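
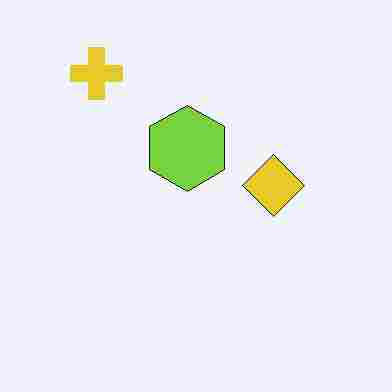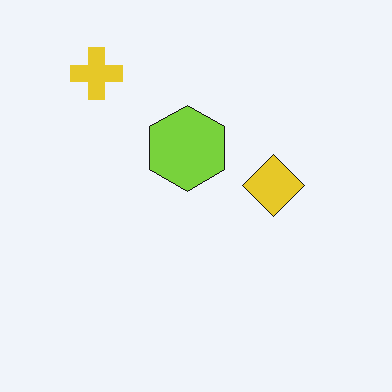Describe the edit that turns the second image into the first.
It was degraded with heavy JPEG compression.

Blocky 8×8 compression artifacts appear around shape edges and the flat background shows ringing — characteristic JPEG degradation.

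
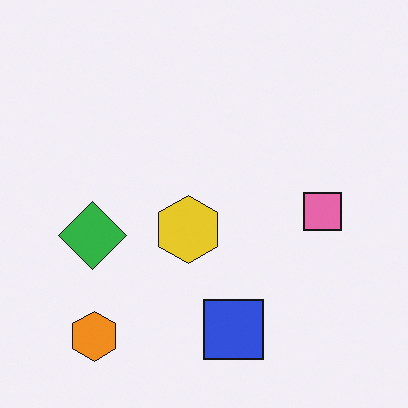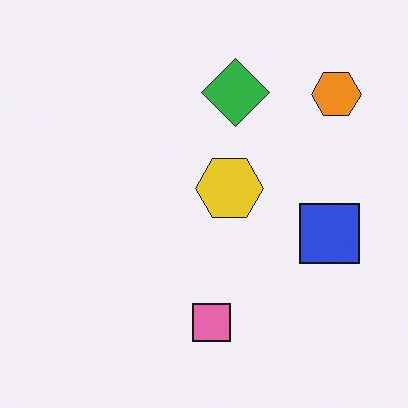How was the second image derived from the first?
The image was transposed (reflected across the top-left ↔ bottom-right diagonal).

Shapes have swapped their row and column positions — what was in the top-right is now in the bottom-left — a diagonal reflection.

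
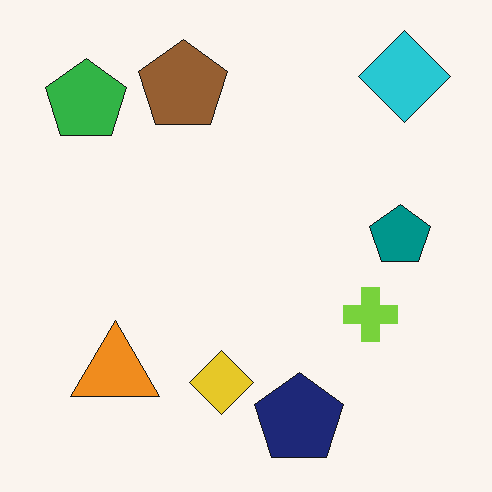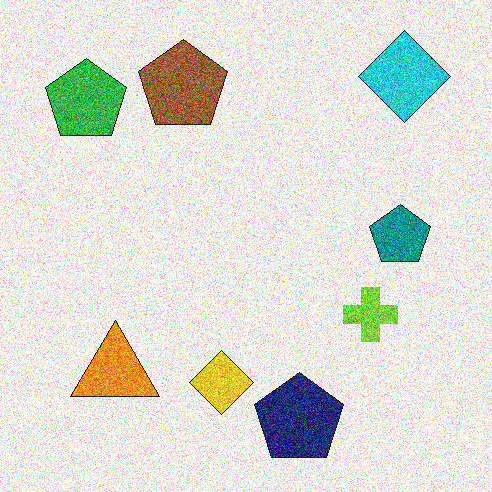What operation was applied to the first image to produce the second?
This is the original image degraded with a thick layer of grain.

Random speckle covers the whole image, including the flat background.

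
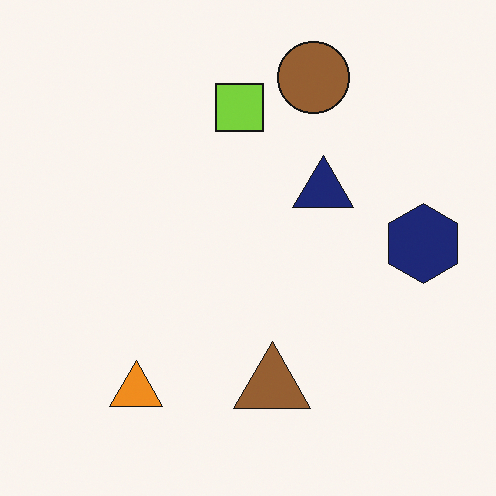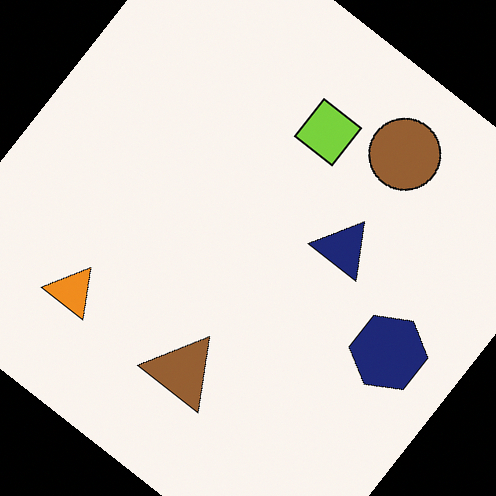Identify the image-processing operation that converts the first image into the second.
It was rotated clockwise by a large amount — several tens of degrees.

Every shape is tilted by the same angle and the image corners show triangular fill wedges — a whole-image rotation by a non-right angle.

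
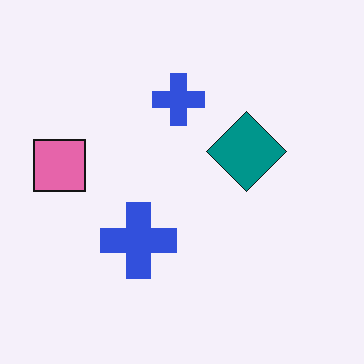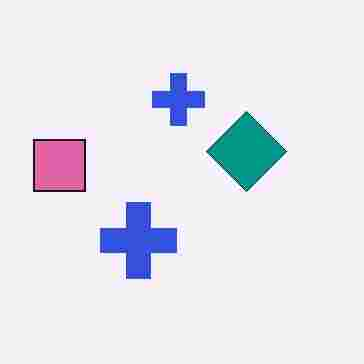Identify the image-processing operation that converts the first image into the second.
This is the original image heavily JPEG-compressed with obvious blocking artifacts.

Blocky 8×8 compression artifacts appear around shape edges and the flat background shows ringing — characteristic JPEG degradation.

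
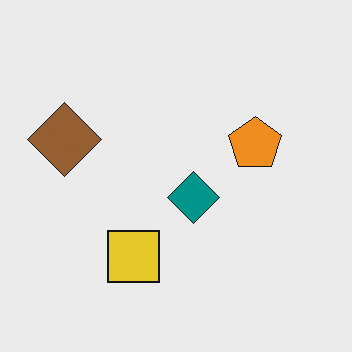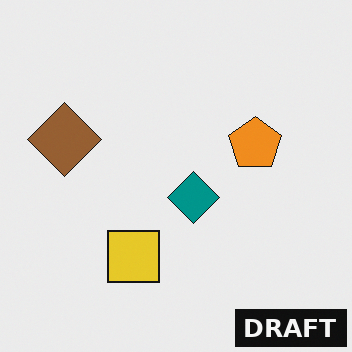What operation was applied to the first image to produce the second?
The transformation is: watermarked with the text "DRAFT" in the lower-right corner.

A dark label reading "DRAFT" appears in the lower-right corner.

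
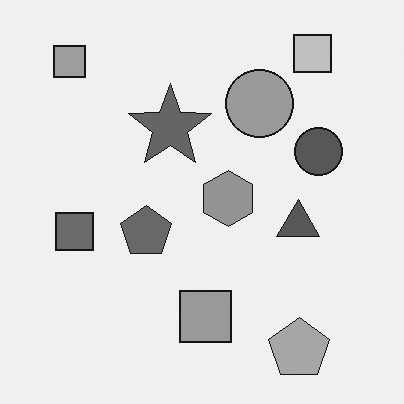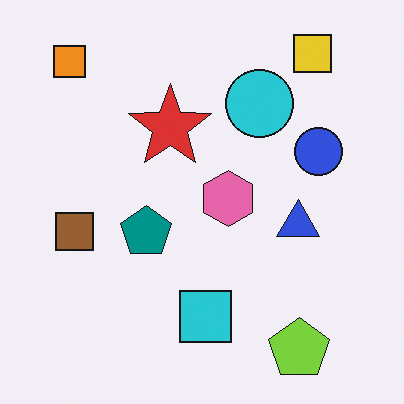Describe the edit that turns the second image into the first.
The transformation is: converted to grayscale.

All color is removed — every shape is now a shade of grey.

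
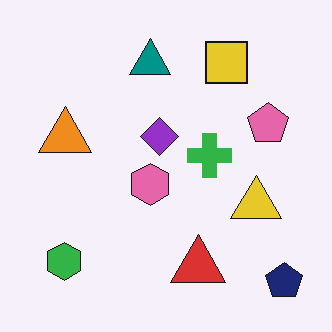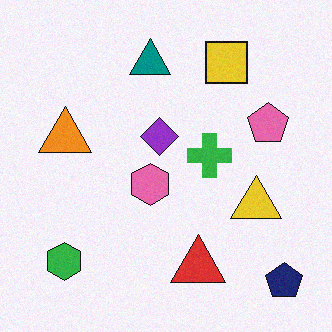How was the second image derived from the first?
It was degraded with subtle gaussian noise.

Random speckle covers the whole image, including the flat background.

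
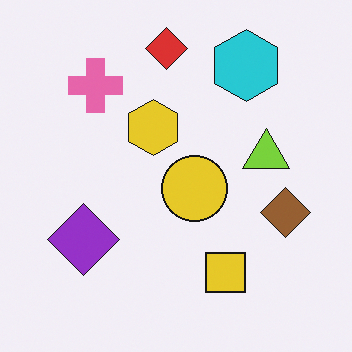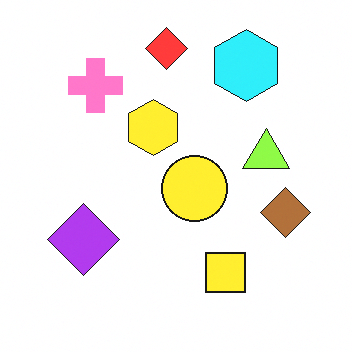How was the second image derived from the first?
Slightly brightened.

Every pixel — background and shapes alike — is uniformly brightened.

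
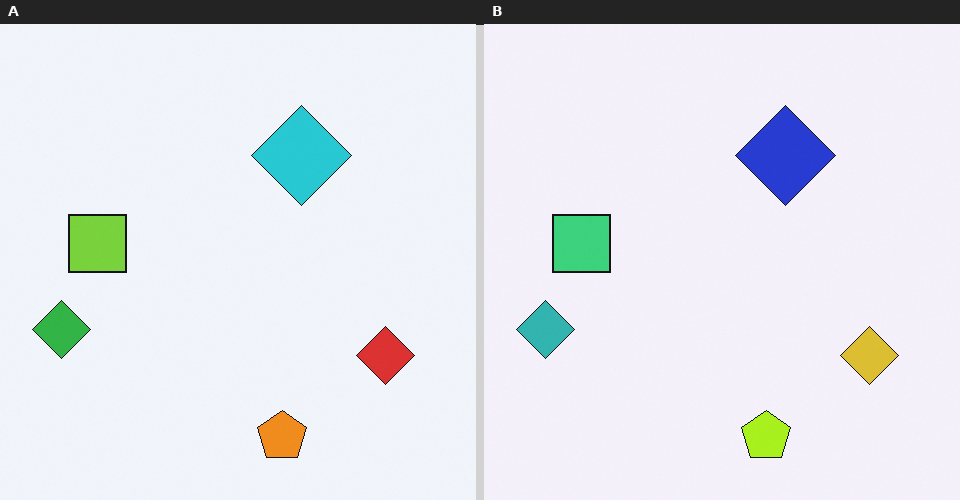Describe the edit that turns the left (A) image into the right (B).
This is the original image hue-shifted slightly.

Every shape's color has rotated by the same amount around the hue wheel — a uniform hue shift.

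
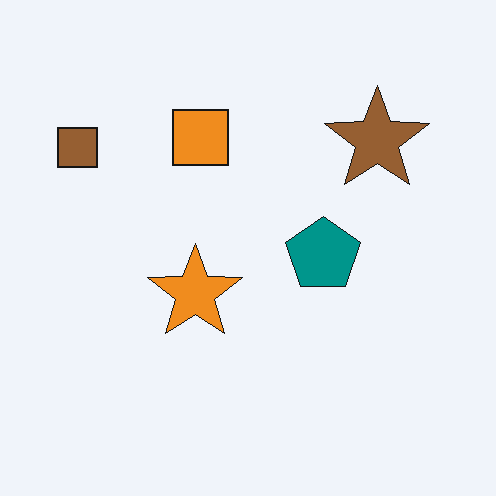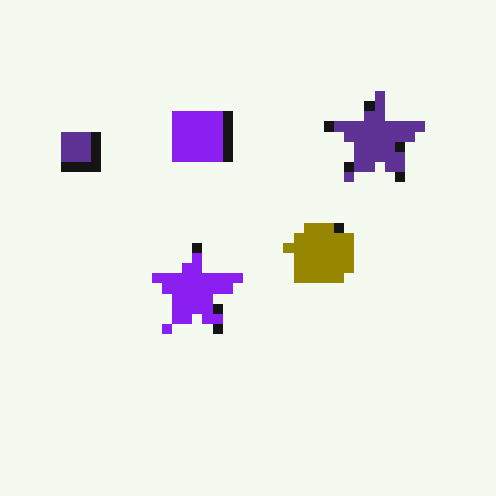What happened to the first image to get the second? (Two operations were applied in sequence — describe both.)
The second image is the first hue-shifted by a large amount, then coarsely pixelated.

Every shape's color has rotated by the same amount around the hue wheel — a uniform hue shift. Shapes are reduced to large square blocks; fine edges and outlines are lost — a downscale-then-upscale (mosaic) effect.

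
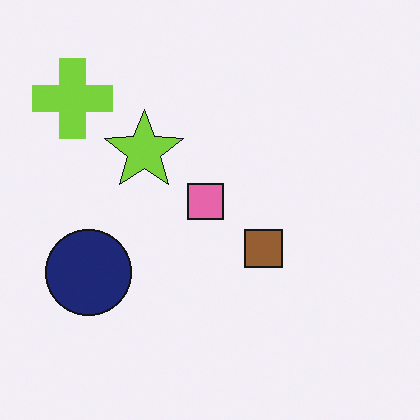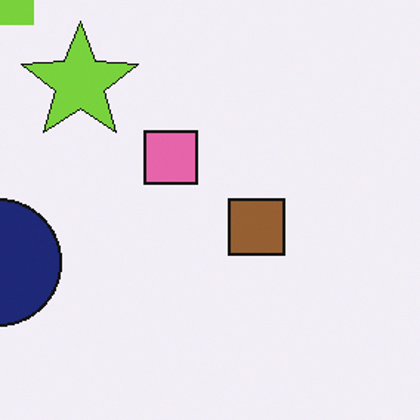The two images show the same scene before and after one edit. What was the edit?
Cropped slightly and scaled back up.

The visible shapes are larger and the field of view is narrower; shapes near the original edges may be partly or wholly outside the frame — a crop-and-rescale.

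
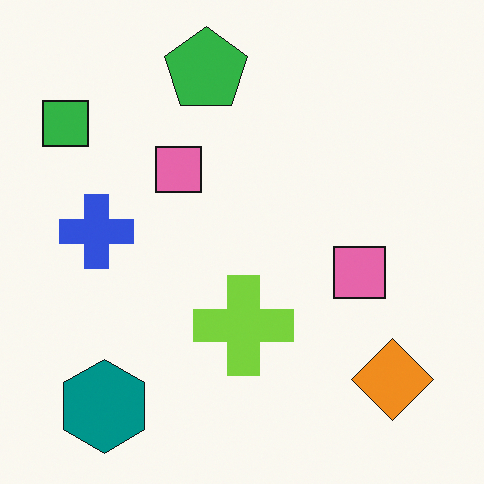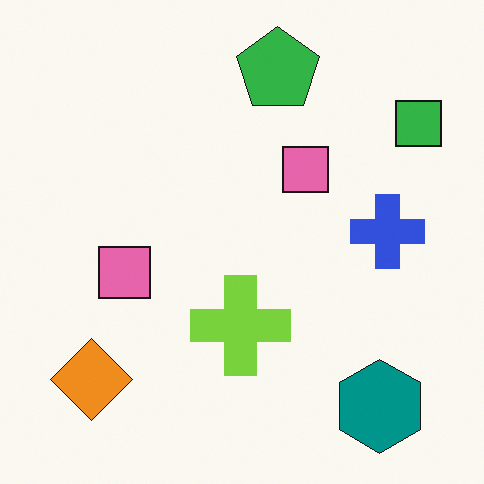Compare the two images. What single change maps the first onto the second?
The image was flipped horizontally (left ↔ right).

The green square is in the top-left of the first image and the top-right of the second — shapes on opposite sides of the vertical midline have swapped in a mirror flip.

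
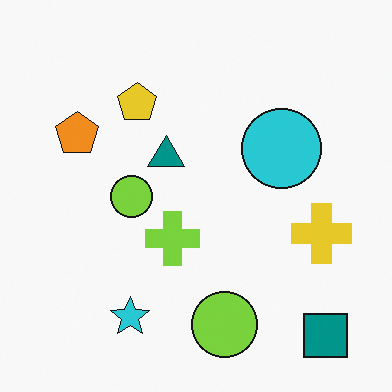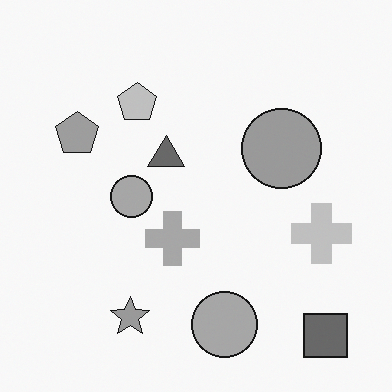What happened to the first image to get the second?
This is the original image converted to grayscale.

All color is removed — every shape is now a shade of grey.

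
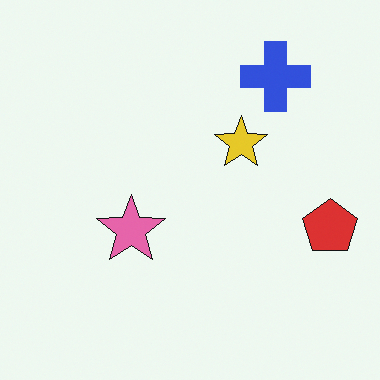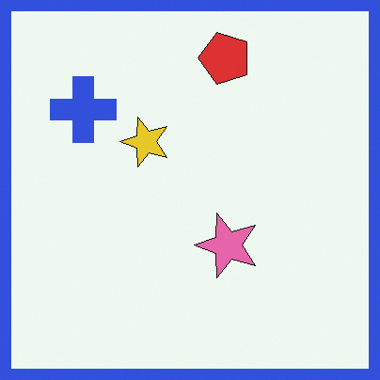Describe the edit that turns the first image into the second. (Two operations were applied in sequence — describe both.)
This is the original image rotated 90° counter-clockwise, then framed with a blue border.

The red pentagon sits in the right of the first image and the top of the second — consistent with a whole-image 90° counter-clockwise rotation. A solid blue frame runs around the edge of the second image, with the content slightly shrunk inside it.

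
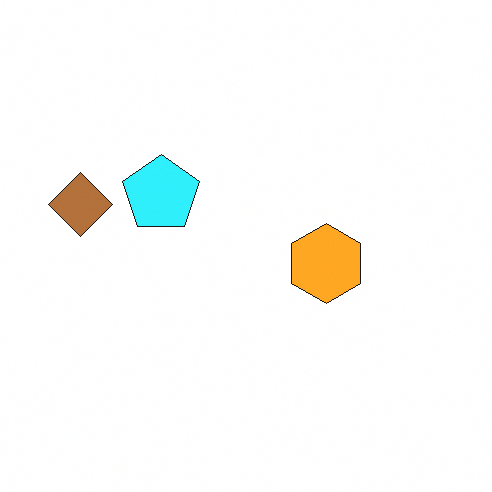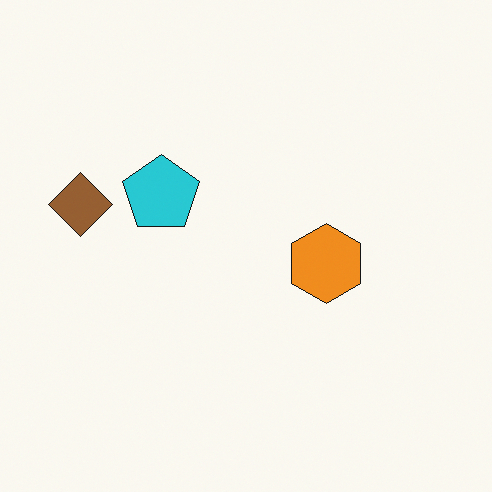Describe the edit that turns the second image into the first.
Brightened a little.

Every pixel — background and shapes alike — is uniformly brightened.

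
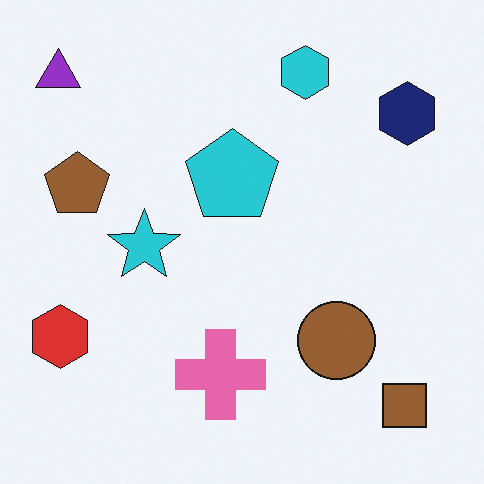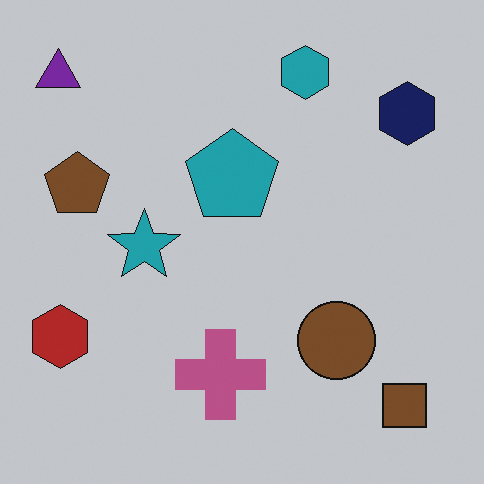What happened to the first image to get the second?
Slightly darkened.

Every pixel — background and shapes alike — is uniformly darkened.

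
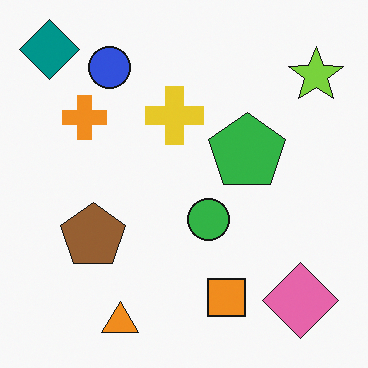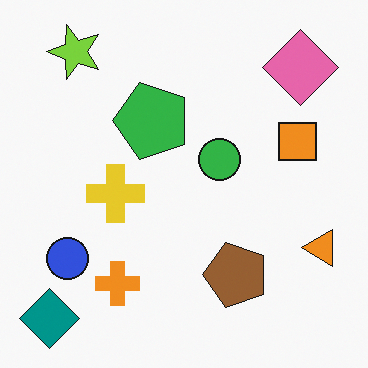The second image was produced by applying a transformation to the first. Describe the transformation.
The image was rotated 90° counter-clockwise.

The teal diamond sits in the top-left of the first image and the bottom-left of the second — consistent with a whole-image 90° counter-clockwise rotation.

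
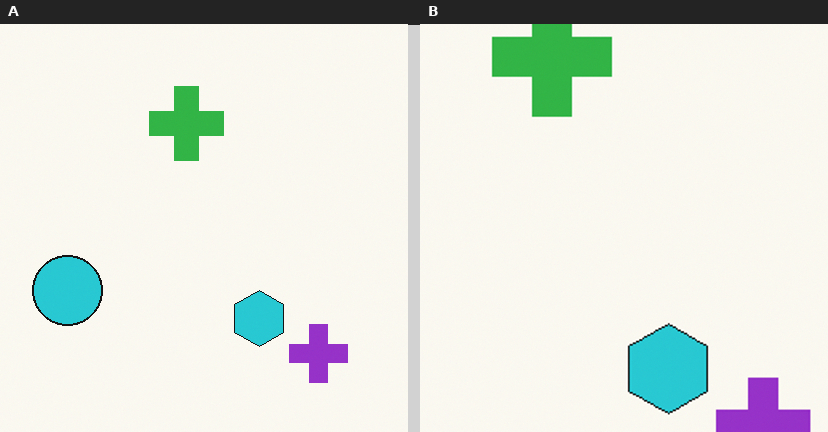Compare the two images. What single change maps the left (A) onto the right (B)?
Cropped to a modestly smaller region and rescaled.

The visible shapes are larger and the field of view is narrower; shapes near the original edges may be partly or wholly outside the frame — a crop-and-rescale.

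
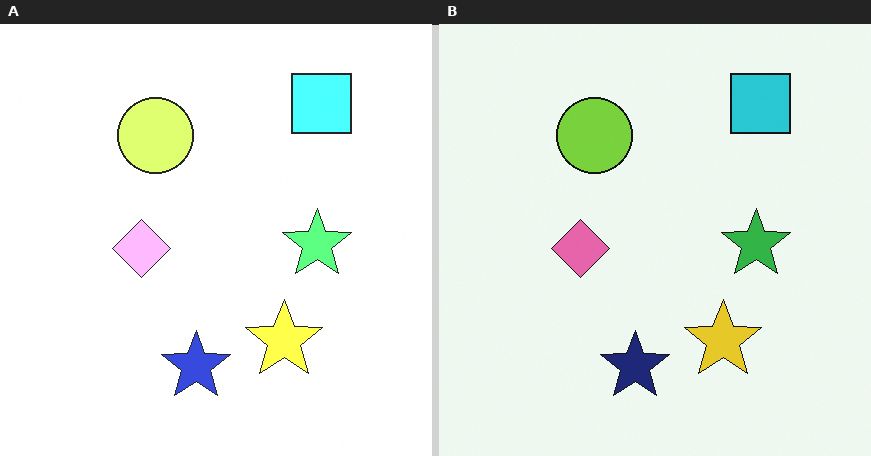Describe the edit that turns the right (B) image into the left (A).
The image was substantially brightened.

Every pixel — background and shapes alike — is uniformly brightened.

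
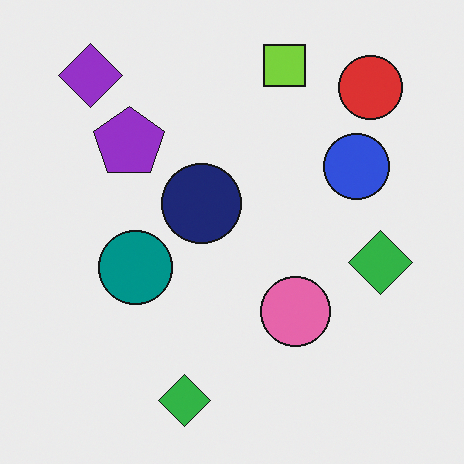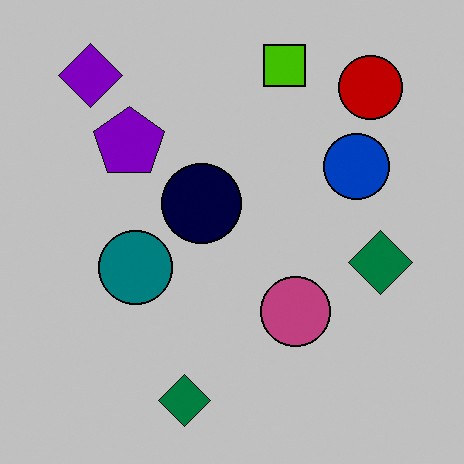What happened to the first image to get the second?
It was heavily posterized to just a handful of flat colors.

Each flat color has snapped to a coarser quantized level — most visibly, the near-white background has dropped to a flat grey.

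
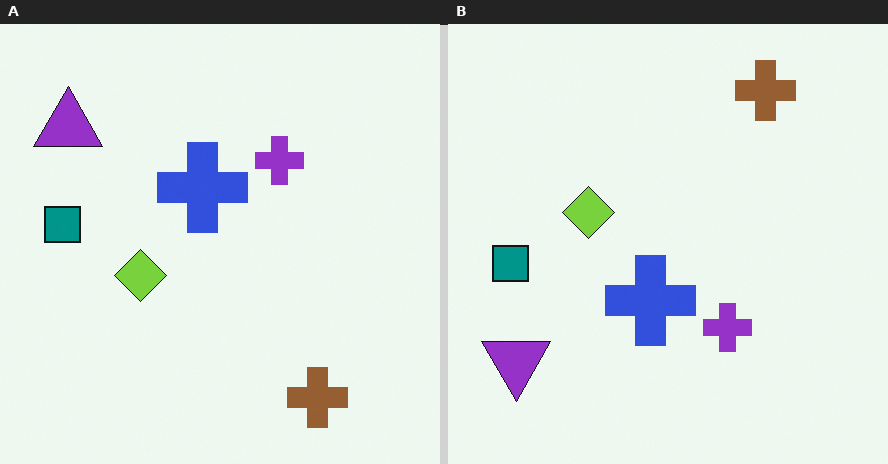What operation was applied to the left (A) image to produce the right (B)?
The right (B) image is the left (A) flipped vertically (top ↔ bottom).

The brown cross is in the bottom-right of the left (A) image and the top-right of the right (B) — shapes on opposite sides of the horizontal midline have swapped in a mirror flip.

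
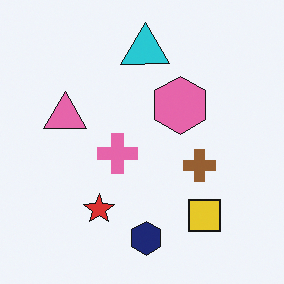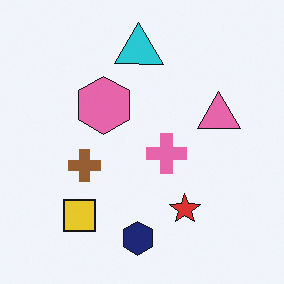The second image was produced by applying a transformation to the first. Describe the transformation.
The image was flipped horizontally (left ↔ right).

The pink triangle is in the left of the first image and the right of the second — shapes on opposite sides of the vertical midline have swapped in a mirror flip.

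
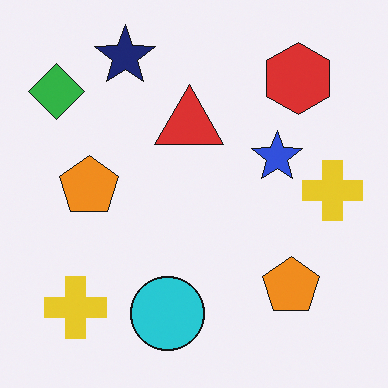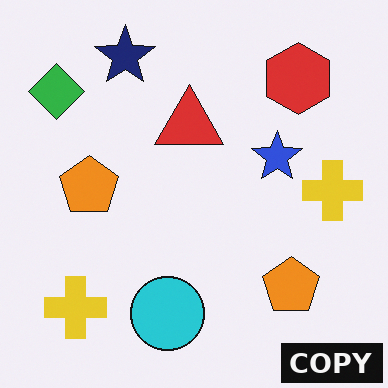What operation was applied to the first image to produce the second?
Watermarked with the text "COPY" in the lower-right corner.

A dark label reading "COPY" appears in the lower-right corner.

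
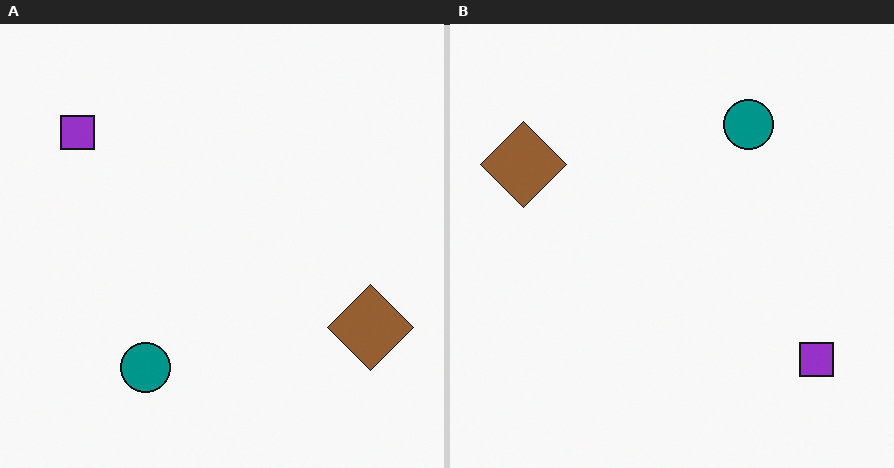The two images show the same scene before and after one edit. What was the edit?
The image was rotated 180°.

The purple square sits in the top-left of the left (A) image and the bottom-right of the right (B) — consistent with a whole-image 180° rotation.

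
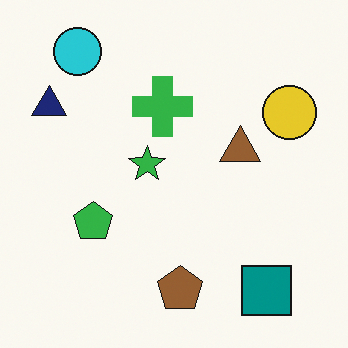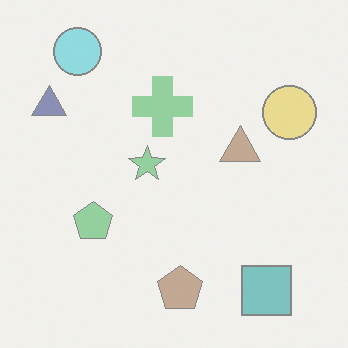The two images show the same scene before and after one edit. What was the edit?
This is the original image washed out (contrast reduced).

Tones are pushed toward mid-grey across the whole image — a global contrast change.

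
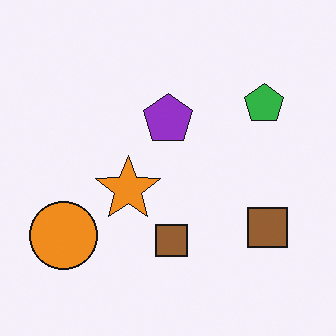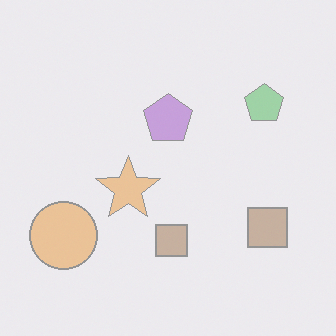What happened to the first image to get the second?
The image was given much lower contrast.

Tones are pushed toward mid-grey across the whole image — a global contrast change.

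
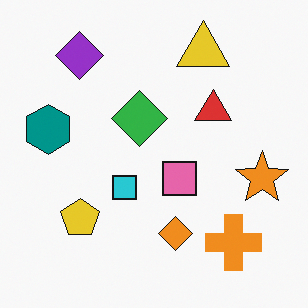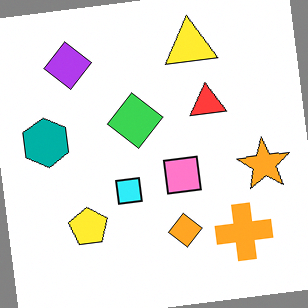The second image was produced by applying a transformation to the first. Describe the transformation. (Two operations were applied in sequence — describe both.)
It was brightened a little, then rotated counter-clockwise by a few degrees.

Every pixel — background and shapes alike — is uniformly brightened. Every shape is tilted by the same angle and the image corners show triangular fill wedges — a whole-image rotation by a non-right angle.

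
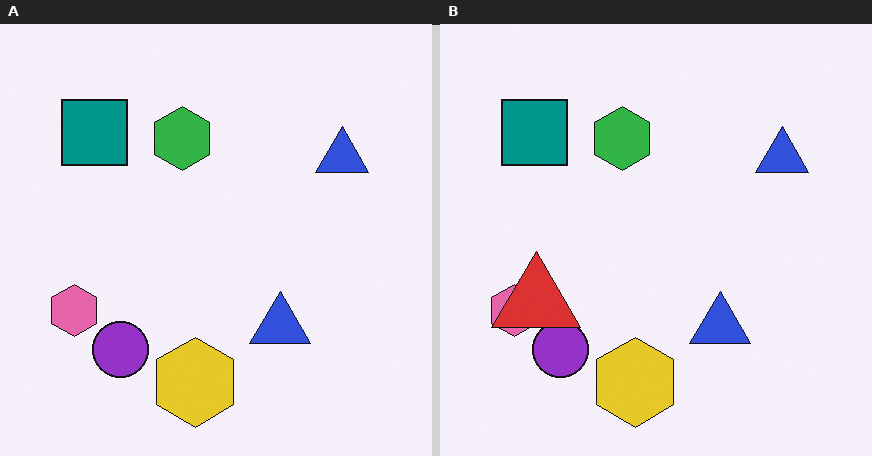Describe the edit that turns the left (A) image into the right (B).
It was overlaid with an additional red triangle.

A red triangle appears in the right (B) image that is absent from the left (A).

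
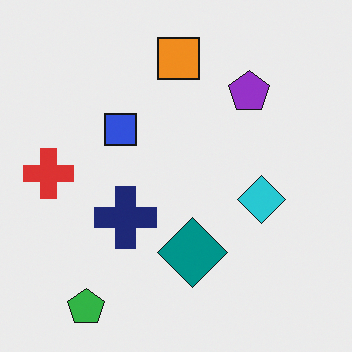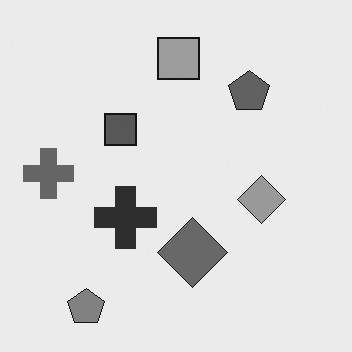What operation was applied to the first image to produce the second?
It was converted to grayscale.

All color is removed — every shape is now a shade of grey.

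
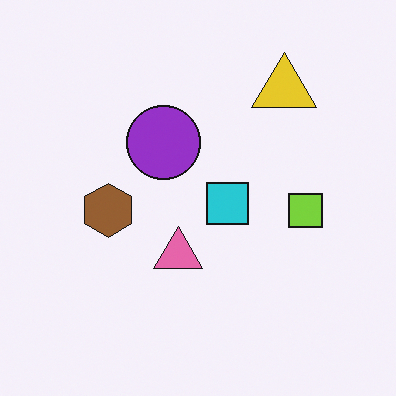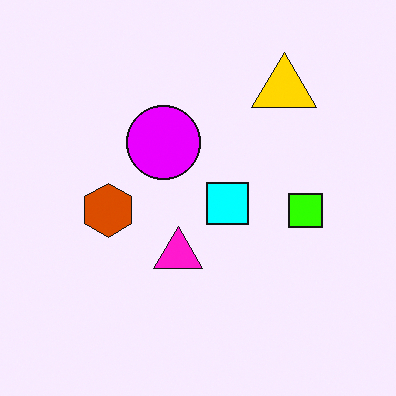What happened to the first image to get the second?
It was heavily oversaturated.

All colors are more vivid — a global saturation change.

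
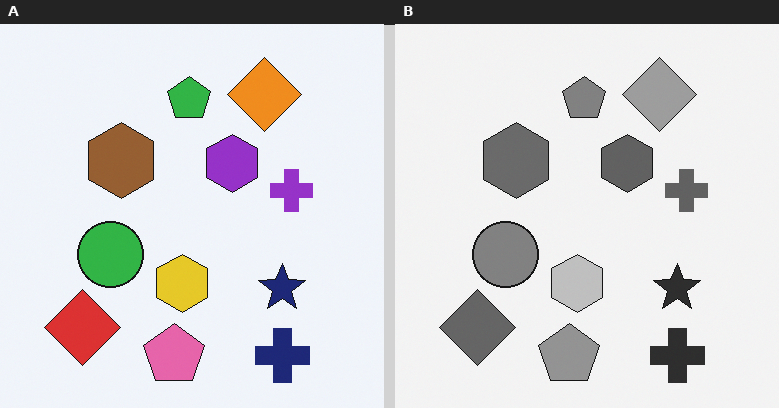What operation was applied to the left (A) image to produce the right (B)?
The image was converted to grayscale.

All color is removed — every shape is now a shade of grey.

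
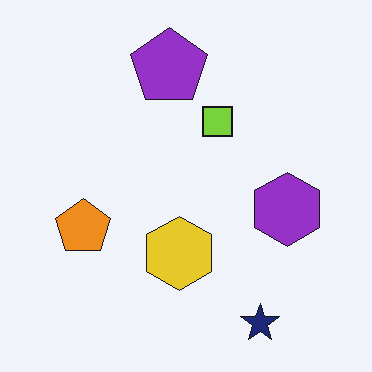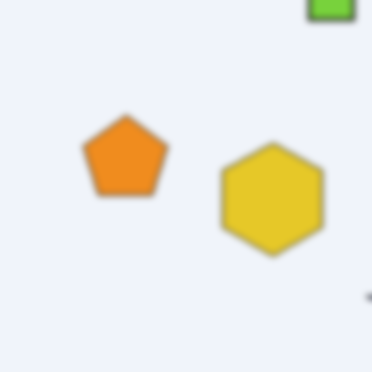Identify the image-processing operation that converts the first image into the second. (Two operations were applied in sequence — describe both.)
The transformation is: cropped slightly and scaled back up, then moderately blurred.

The visible shapes are larger and the field of view is narrower; shapes near the original edges may be partly or wholly outside the frame — a crop-and-rescale. Shape edges and outlines are uniformly softened across the whole image.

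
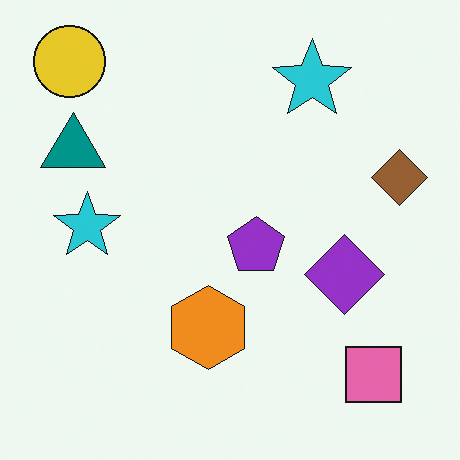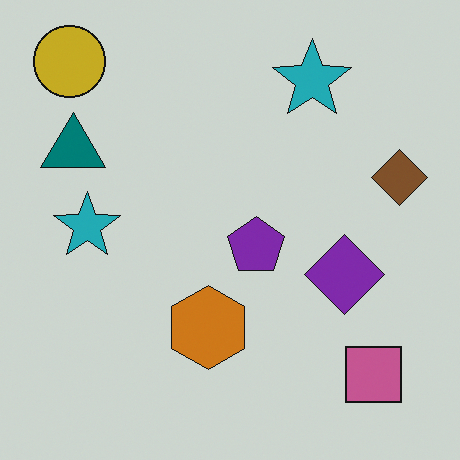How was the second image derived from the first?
This is the original image slightly darkened.

Every pixel — background and shapes alike — is uniformly darkened.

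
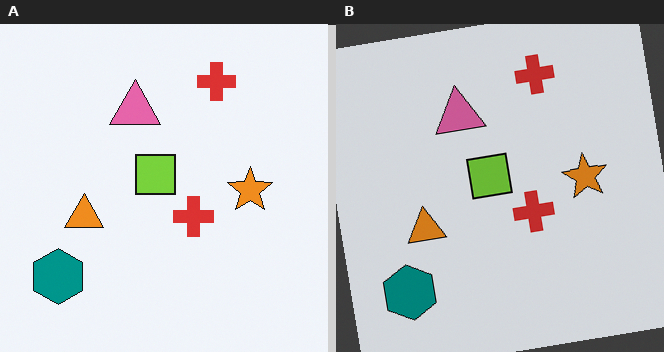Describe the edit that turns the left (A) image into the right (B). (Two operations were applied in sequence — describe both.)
Rotated counter-clockwise by a few degrees, then darkened a little.

Every shape is tilted by the same angle and the image corners show triangular fill wedges — a whole-image rotation by a non-right angle. Every pixel — background and shapes alike — is uniformly darkened.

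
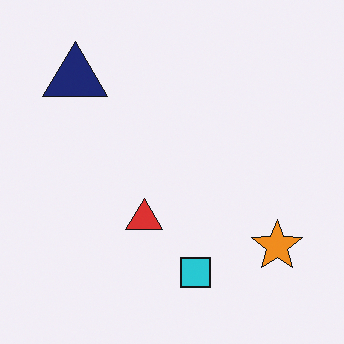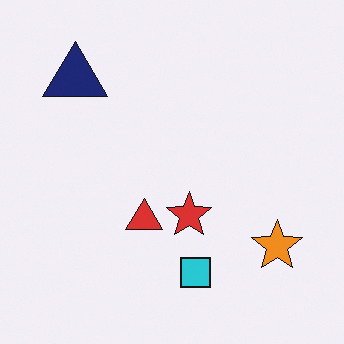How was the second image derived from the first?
The second image is the first overlaid with an additional red star.

A red star appears in the second image that is absent from the first.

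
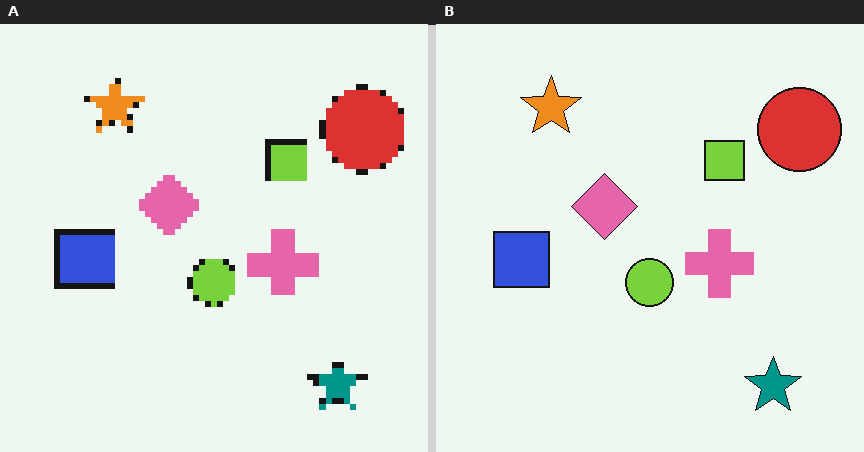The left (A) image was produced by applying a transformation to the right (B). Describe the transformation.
The image was pixelated into visible square blocks.

Shapes are reduced to large square blocks; fine edges and outlines are lost — a downscale-then-upscale (mosaic) effect.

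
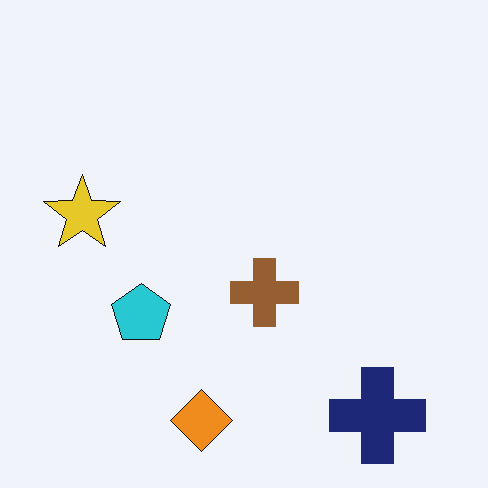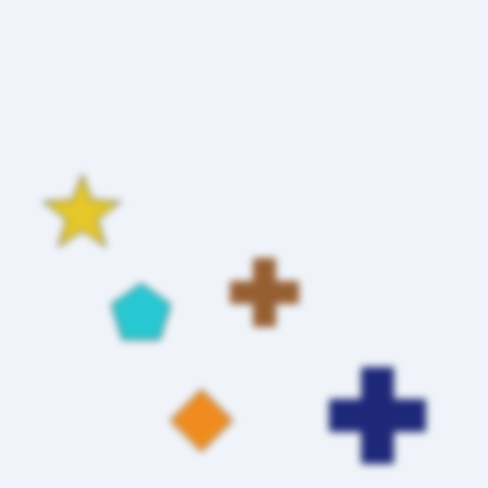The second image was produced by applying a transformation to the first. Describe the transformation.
This is the original image moderately blurred.

Shape edges and outlines are uniformly softened across the whole image.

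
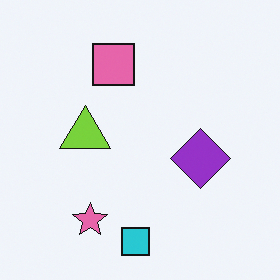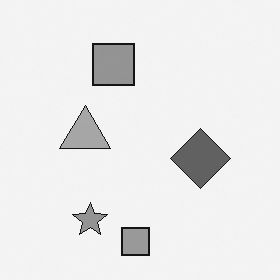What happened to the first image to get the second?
The second image is the first converted to grayscale.

All color is removed — every shape is now a shade of grey.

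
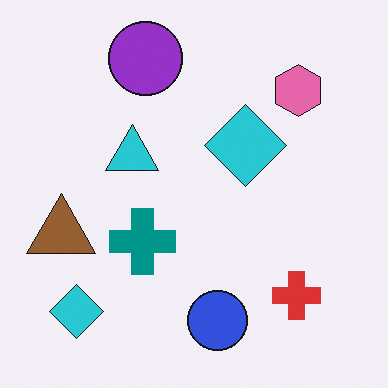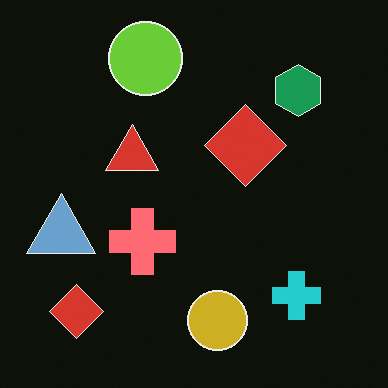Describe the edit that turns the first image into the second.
The second image is the first color-inverted (negative).

The light background has become dark and every shape's color is its complement — a photographic negative.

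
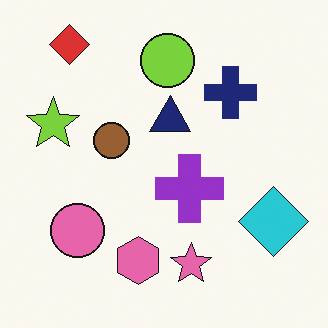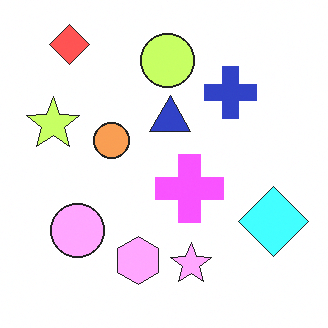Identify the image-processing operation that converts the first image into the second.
The second image is the first brightened a lot.

Every pixel — background and shapes alike — is uniformly brightened.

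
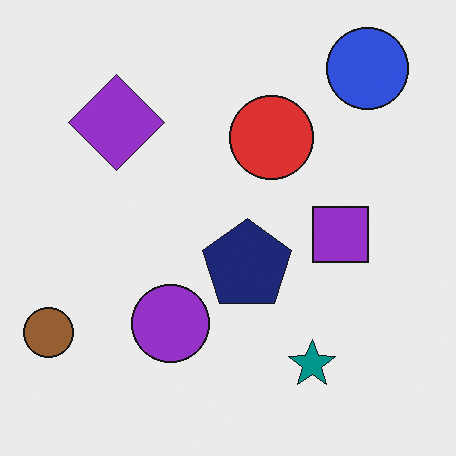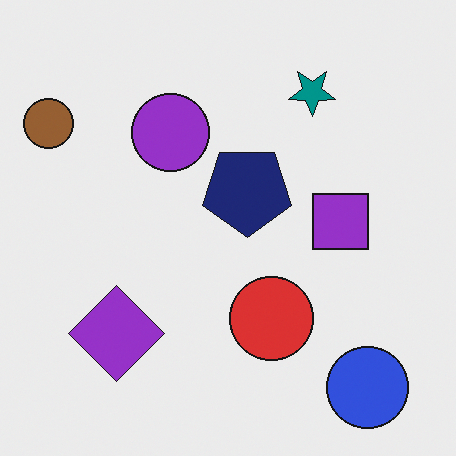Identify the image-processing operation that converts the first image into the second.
The image was flipped vertically (top ↔ bottom).

The blue circle is in the top-right of the first image and the bottom-right of the second — shapes on opposite sides of the horizontal midline have swapped in a mirror flip.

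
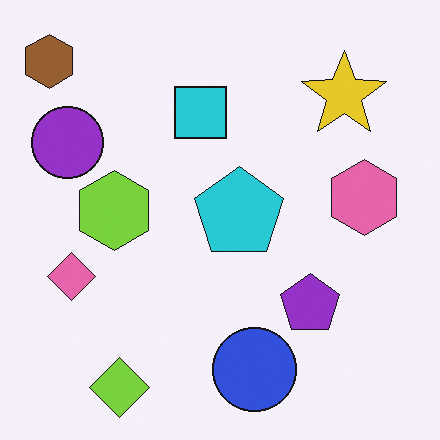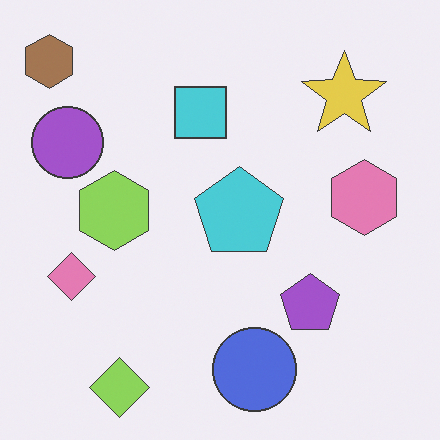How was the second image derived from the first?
The transformation is: given slightly reduced contrast.

Tones are pushed toward mid-grey across the whole image — a global contrast change.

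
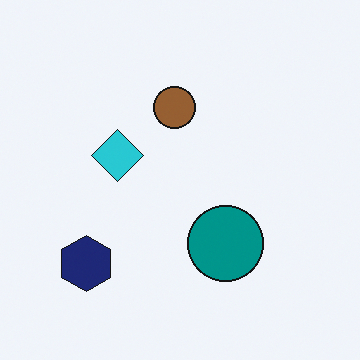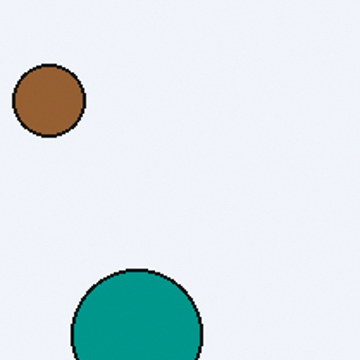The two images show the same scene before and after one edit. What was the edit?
This is the original image cropped to a noticeably smaller region and rescaled.

The visible shapes are larger and the field of view is narrower; shapes near the original edges may be partly or wholly outside the frame — a crop-and-rescale.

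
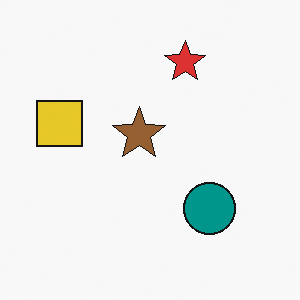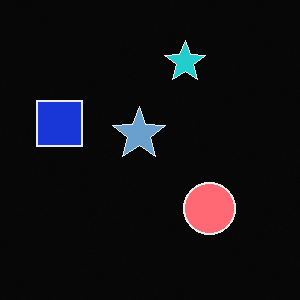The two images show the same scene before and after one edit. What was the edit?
The second image is the first color-inverted (negative).

The light background has become dark and every shape's color is its complement — a photographic negative.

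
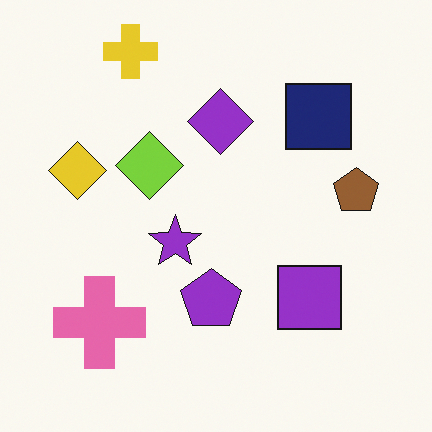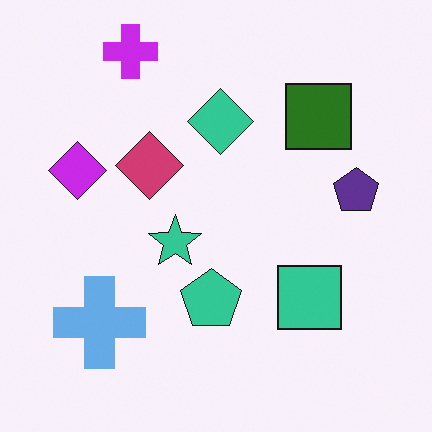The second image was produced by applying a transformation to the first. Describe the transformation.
The image was hue-shifted by a large amount.

Every shape's color has rotated by the same amount around the hue wheel — a uniform hue shift.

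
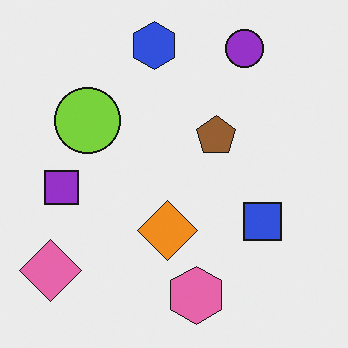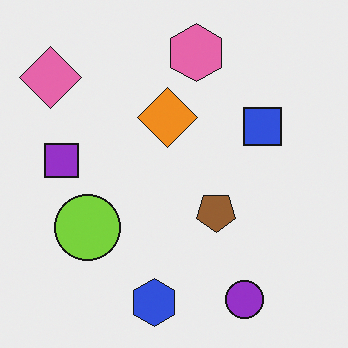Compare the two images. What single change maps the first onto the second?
The image was flipped vertically (top ↔ bottom).

The blue hexagon is in the top of the first image and the bottom of the second — shapes on opposite sides of the horizontal midline have swapped in a mirror flip.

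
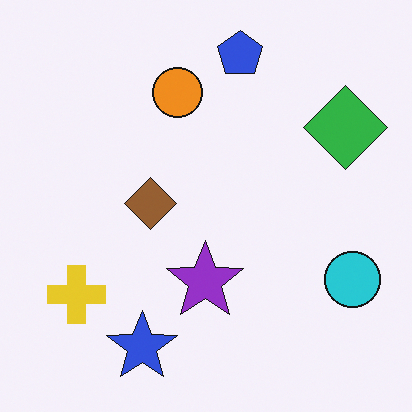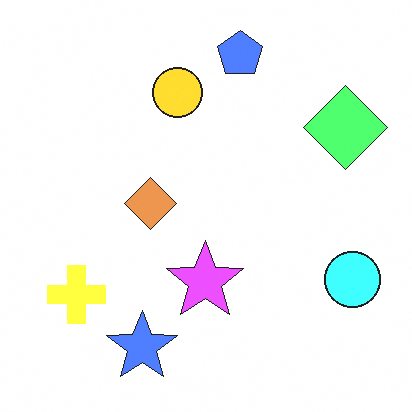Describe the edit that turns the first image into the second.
The transformation is: noticeably brightened.

Every pixel — background and shapes alike — is uniformly brightened.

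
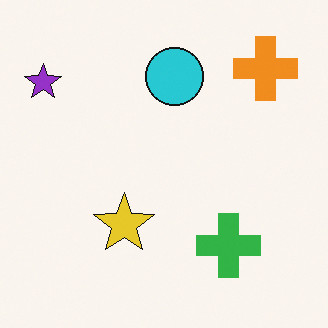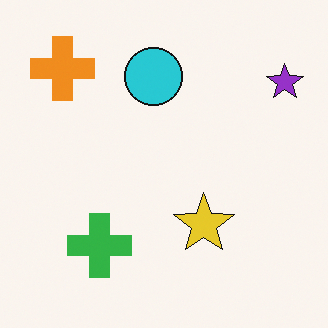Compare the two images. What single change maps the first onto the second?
The image was flipped horizontally (left ↔ right).

The purple star is in the top-left of the first image and the top-right of the second — shapes on opposite sides of the vertical midline have swapped in a mirror flip.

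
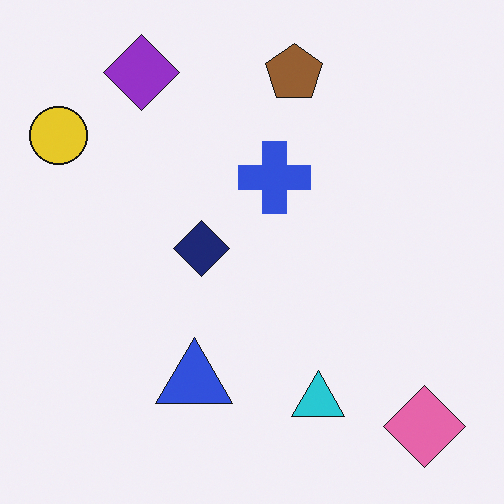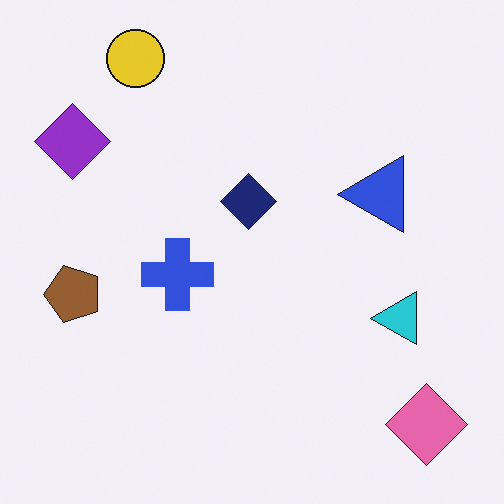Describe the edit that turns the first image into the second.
This is the original image transposed (reflected across the top-left ↔ bottom-right diagonal).

Shapes have swapped their row and column positions — what was in the top-right is now in the bottom-left — a diagonal reflection.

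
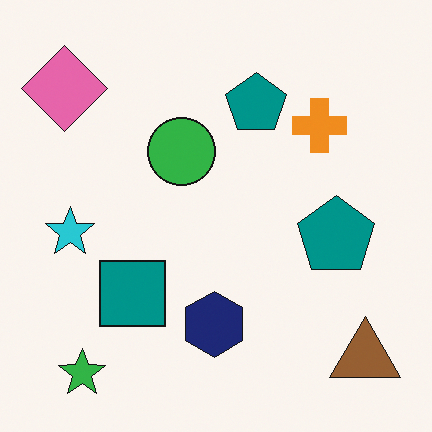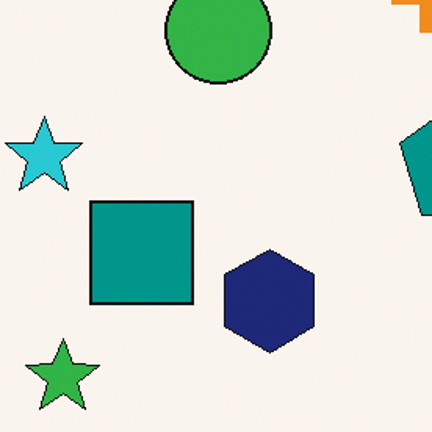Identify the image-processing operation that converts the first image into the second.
This is the original image cropped slightly and scaled back up.

The visible shapes are larger and the field of view is narrower; shapes near the original edges may be partly or wholly outside the frame — a crop-and-rescale.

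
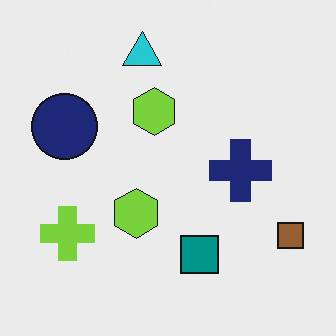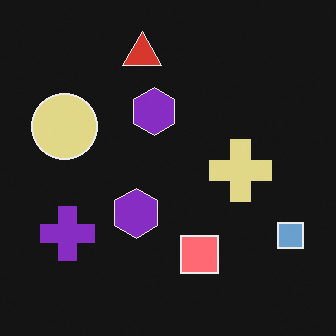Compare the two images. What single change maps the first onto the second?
This is the original image color-inverted (negative).

The light background has become dark and every shape's color is its complement — a photographic negative.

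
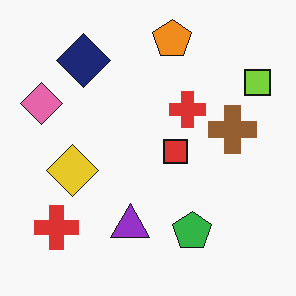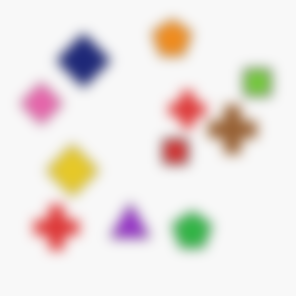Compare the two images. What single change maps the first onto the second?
The transformation is: strongly gaussian-blurred.

Shape edges and outlines are uniformly softened across the whole image.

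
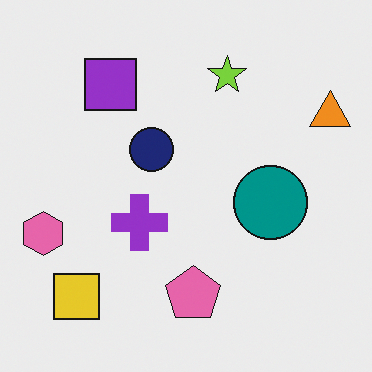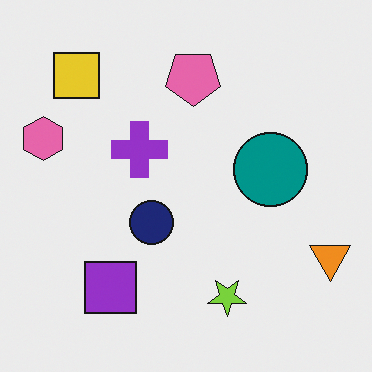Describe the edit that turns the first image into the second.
The image was flipped vertically (top ↔ bottom).

The lime star is in the top of the first image and the bottom of the second — shapes on opposite sides of the horizontal midline have swapped in a mirror flip.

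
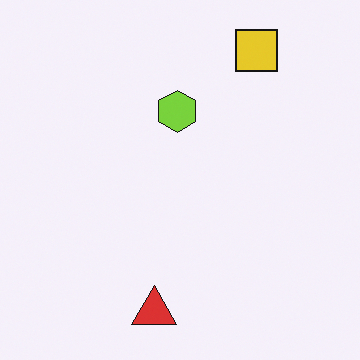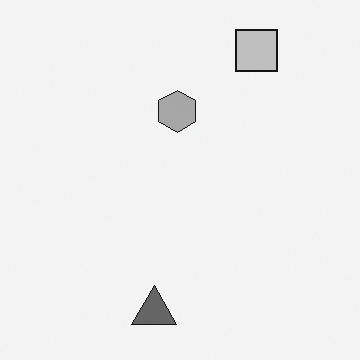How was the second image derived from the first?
Converted to grayscale.

All color is removed — every shape is now a shade of grey.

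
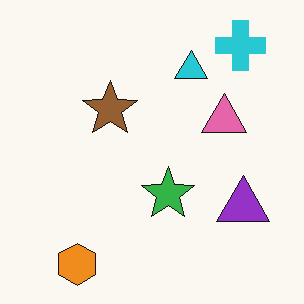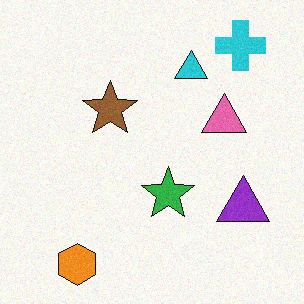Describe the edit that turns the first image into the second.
It was degraded with light additive noise.

Random speckle covers the whole image, including the flat background.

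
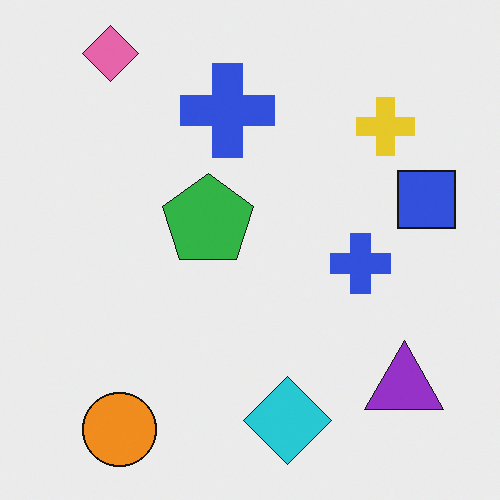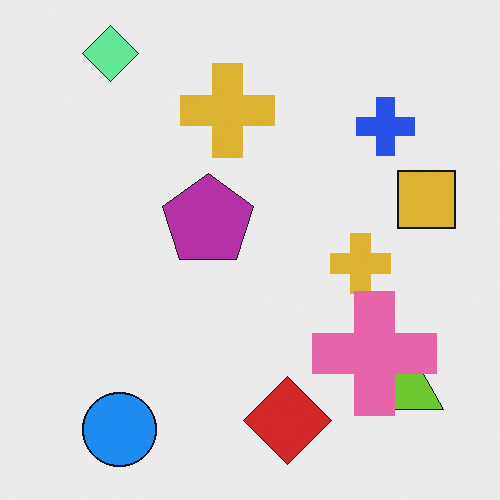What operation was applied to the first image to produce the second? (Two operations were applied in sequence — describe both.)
It was hue-shifted through roughly half the color wheel, then overlaid with an additional pink cross.

Every shape's color has rotated by the same amount around the hue wheel — a uniform hue shift. A pink cross appears in the second image that is absent from the first.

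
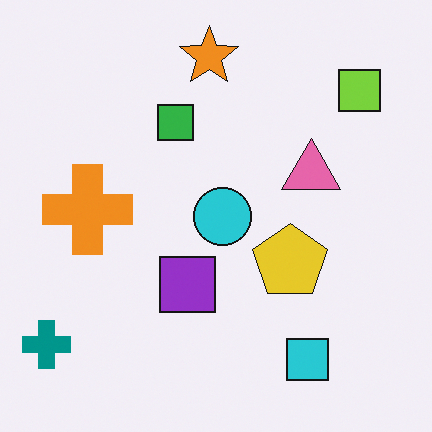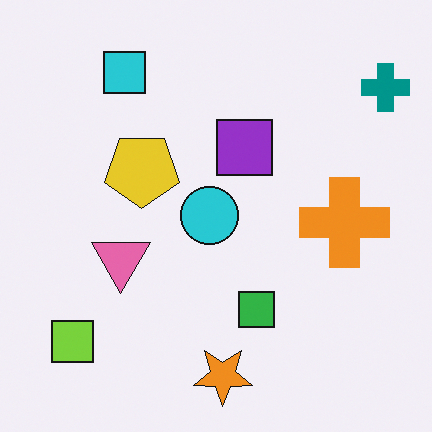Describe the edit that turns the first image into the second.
This is the original image rotated 180°.

The teal cross sits in the bottom-left of the first image and the top-right of the second — consistent with a whole-image 180° rotation.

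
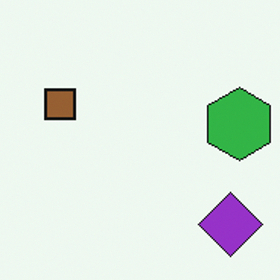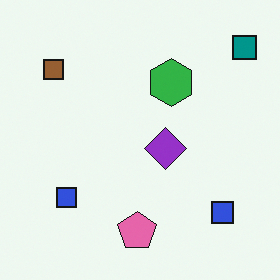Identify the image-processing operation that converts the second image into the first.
The first image is the second cropped slightly and scaled back up.

The visible shapes are larger and the field of view is narrower; shapes near the original edges may be partly or wholly outside the frame — a crop-and-rescale.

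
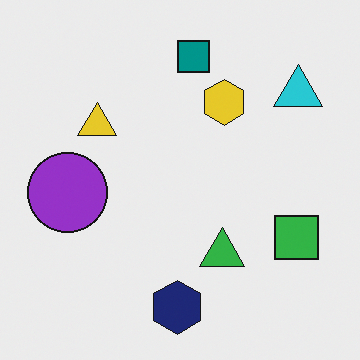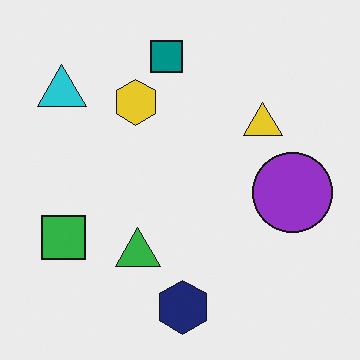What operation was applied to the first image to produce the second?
The second image is the first flipped horizontally (left ↔ right).

The cyan triangle is in the top-right of the first image and the top-left of the second — shapes on opposite sides of the vertical midline have swapped in a mirror flip.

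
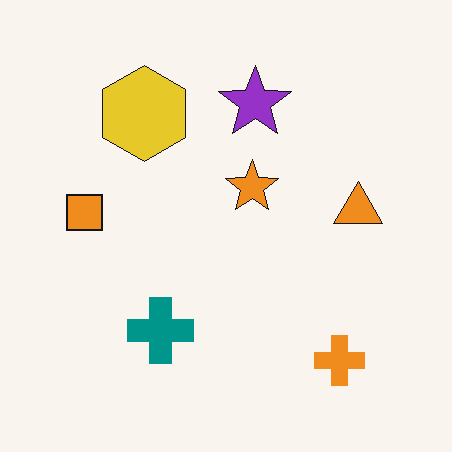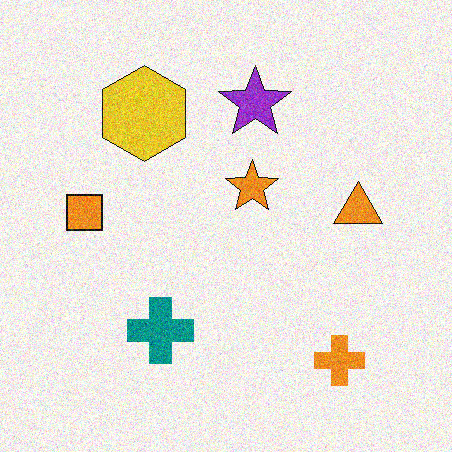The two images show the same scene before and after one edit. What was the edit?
Degraded with visible gaussian noise.

Random speckle covers the whole image, including the flat background.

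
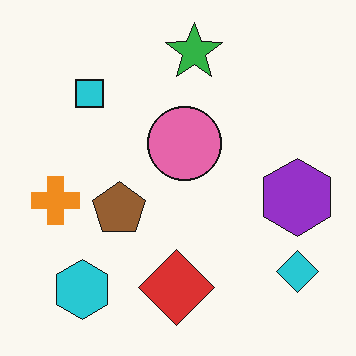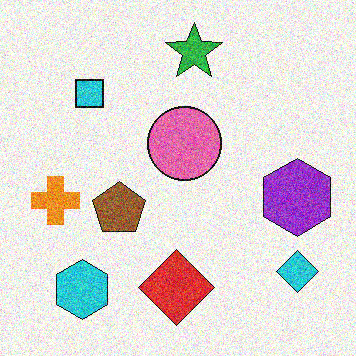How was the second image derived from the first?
This is the original image degraded with a thick layer of grain.

Random speckle covers the whole image, including the flat background.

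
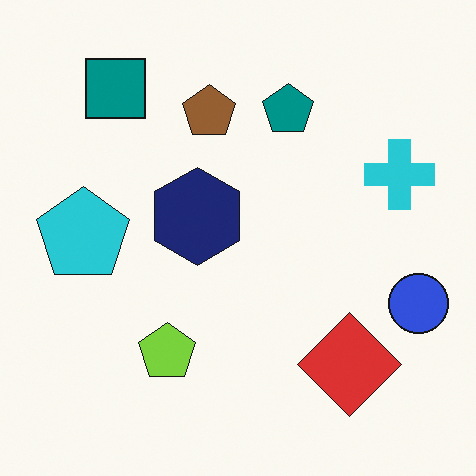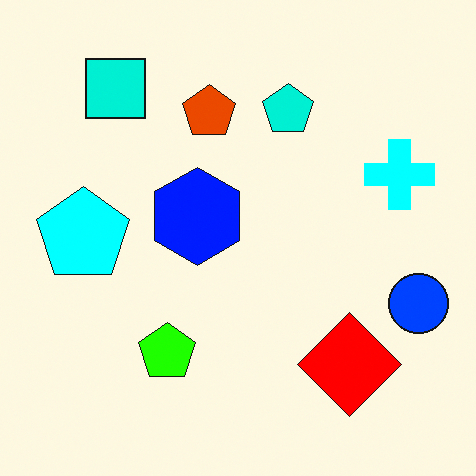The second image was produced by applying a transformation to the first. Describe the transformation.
The image was made much more vivid (saturation change).

All colors are more vivid — a global saturation change.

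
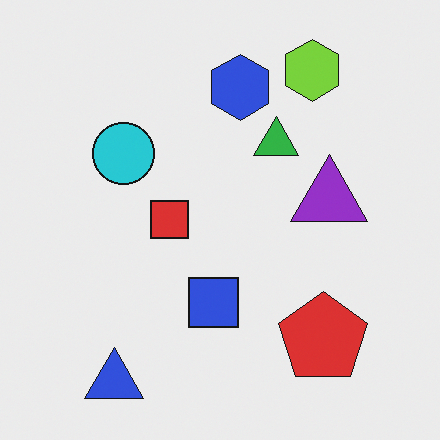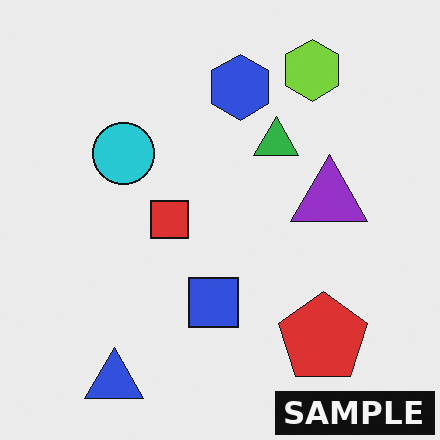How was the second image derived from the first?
Watermarked with the text "SAMPLE" in the lower-right corner.

A dark label reading "SAMPLE" appears in the lower-right corner.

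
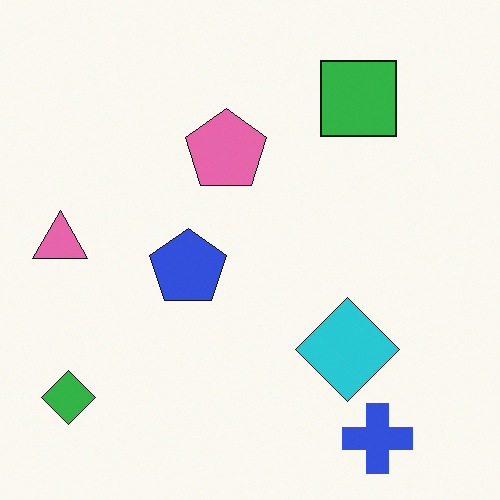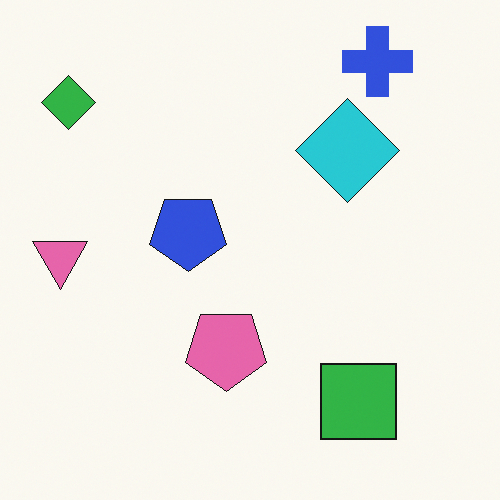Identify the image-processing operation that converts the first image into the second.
The transformation is: flipped vertically (top ↔ bottom).

The blue cross is in the bottom-right of the first image and the top-right of the second — shapes on opposite sides of the horizontal midline have swapped in a mirror flip.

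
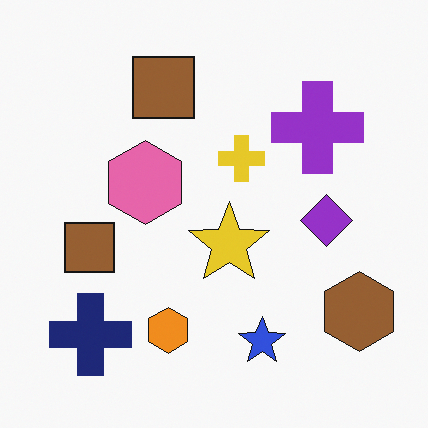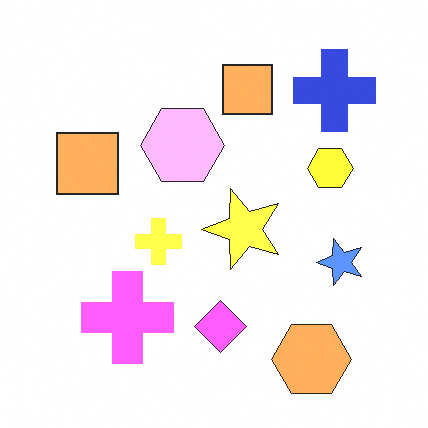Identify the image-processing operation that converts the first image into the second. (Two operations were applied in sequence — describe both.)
It was substantially brightened, then transposed (reflected across the top-left ↔ bottom-right diagonal).

Every pixel — background and shapes alike — is uniformly brightened. Shapes have swapped their row and column positions — what was in the top-right is now in the bottom-left — a diagonal reflection.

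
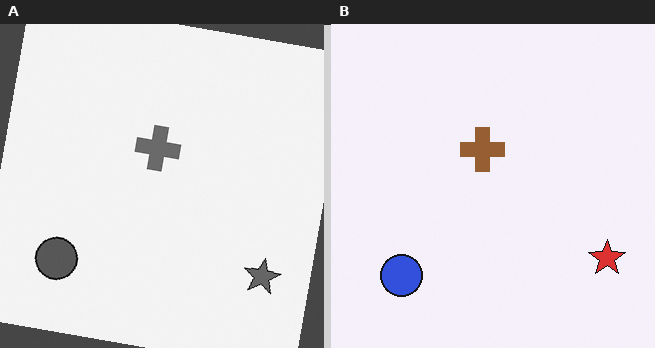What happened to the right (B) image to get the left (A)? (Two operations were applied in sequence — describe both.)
The left (A) image is the right (B) rotated clockwise by a slight angle, then converted to grayscale.

Every shape is tilted by the same angle and the image corners show triangular fill wedges — a whole-image rotation by a non-right angle. All color is removed — every shape is now a shade of grey.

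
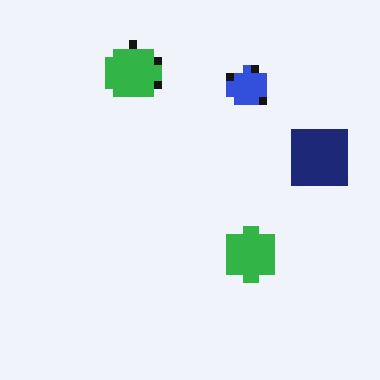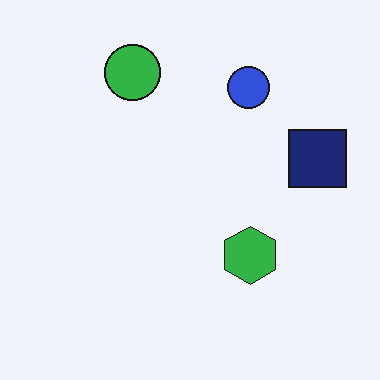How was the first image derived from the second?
This is the original image moderately pixelated.

Shapes are reduced to large square blocks; fine edges and outlines are lost — a downscale-then-upscale (mosaic) effect.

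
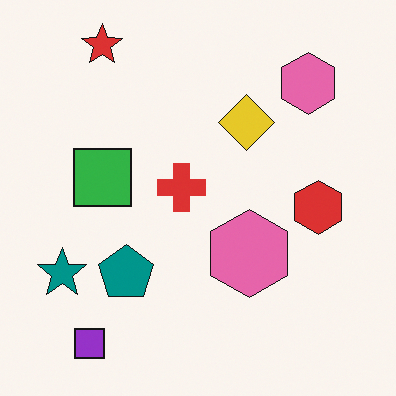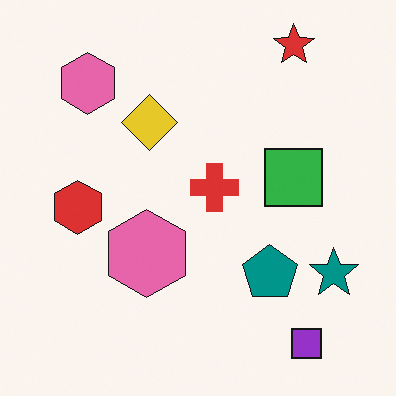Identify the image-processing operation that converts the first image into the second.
The transformation is: flipped horizontally (left ↔ right).

The teal star is in the bottom-left of the first image and the bottom-right of the second — shapes on opposite sides of the vertical midline have swapped in a mirror flip.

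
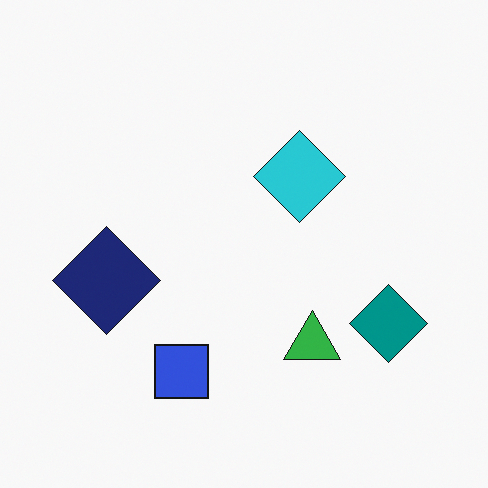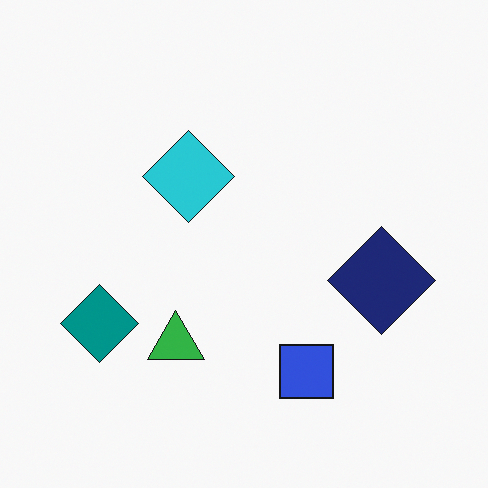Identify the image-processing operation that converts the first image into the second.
This is the original image flipped horizontally (left ↔ right).

The teal diamond is in the right of the first image and the left of the second — shapes on opposite sides of the vertical midline have swapped in a mirror flip.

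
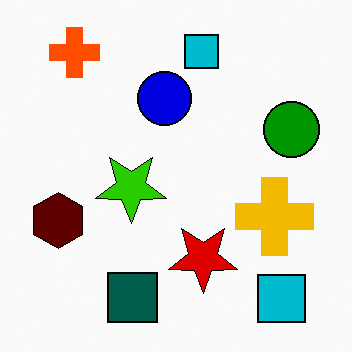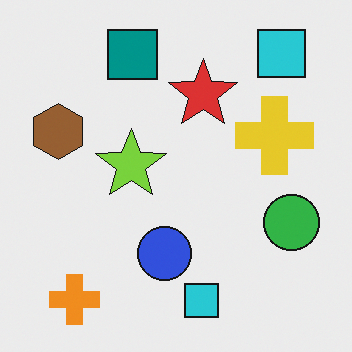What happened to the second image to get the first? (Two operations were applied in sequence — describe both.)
The image was flipped vertically (top ↔ bottom), then given much higher contrast.

The orange cross is in the bottom-left of the second image and the top-left of the first — shapes on opposite sides of the horizontal midline have swapped in a mirror flip. Tones are pushed away from mid-grey across the whole image — a global contrast change.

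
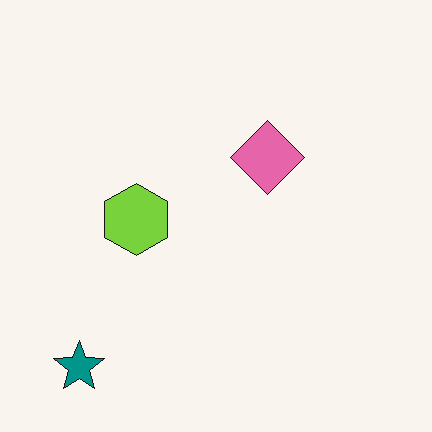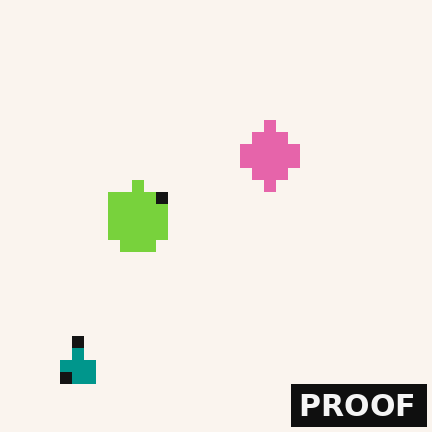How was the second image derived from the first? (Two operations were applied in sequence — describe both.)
The transformation is: heavily pixelated into large blocks, then watermarked with the text "PROOF" in the lower-right corner.

Shapes are reduced to large square blocks; fine edges and outlines are lost — a downscale-then-upscale (mosaic) effect. A dark label reading "PROOF" appears in the lower-right corner.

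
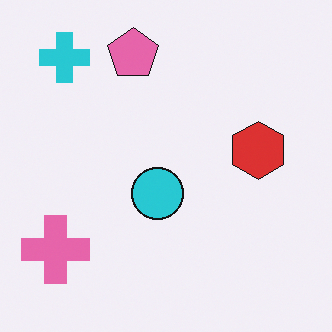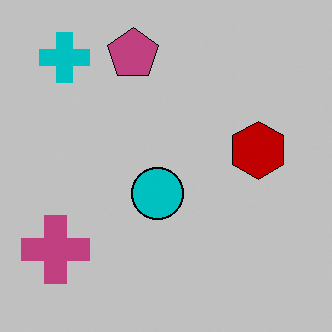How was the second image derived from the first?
The second image is the first heavily posterized to just a handful of flat colors.

Each flat color has snapped to a coarser quantized level — most visibly, the near-white background has dropped to a flat grey.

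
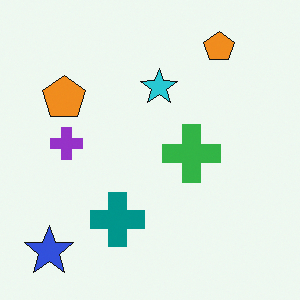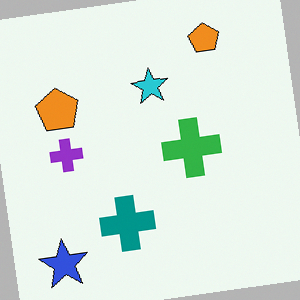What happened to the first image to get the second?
The second image is the first rotated counter-clockwise by a small amount.

Every shape is tilted by the same angle and the image corners show triangular fill wedges — a whole-image rotation by a non-right angle.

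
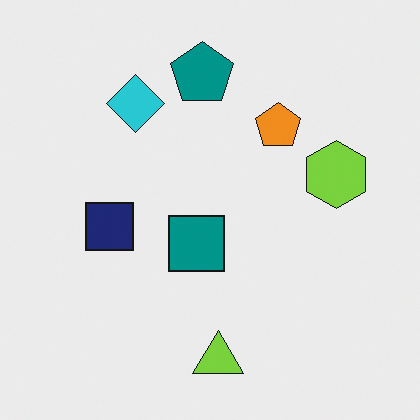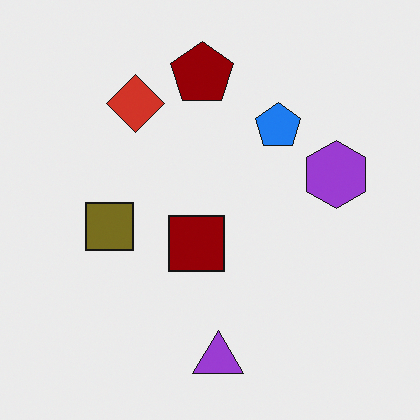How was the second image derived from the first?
The image was hue-shifted through roughly half the color wheel.

Every shape's color has rotated by the same amount around the hue wheel — a uniform hue shift.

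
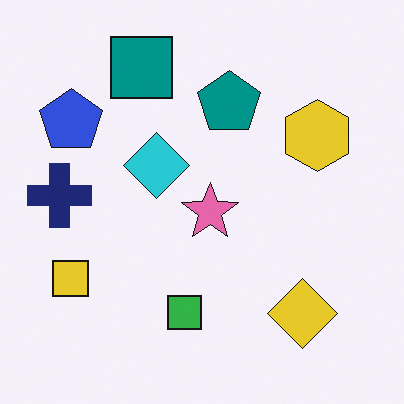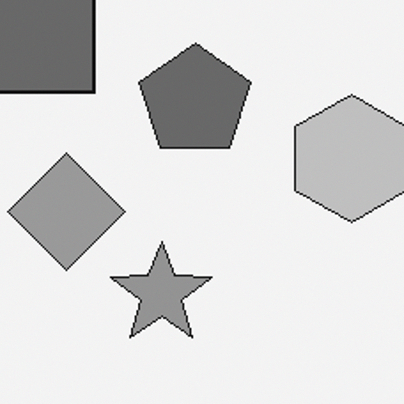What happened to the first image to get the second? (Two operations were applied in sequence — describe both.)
This is the original image cropped to a noticeably smaller region and rescaled, then converted to grayscale.

The visible shapes are larger and the field of view is narrower; shapes near the original edges may be partly or wholly outside the frame — a crop-and-rescale. All color is removed — every shape is now a shade of grey.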